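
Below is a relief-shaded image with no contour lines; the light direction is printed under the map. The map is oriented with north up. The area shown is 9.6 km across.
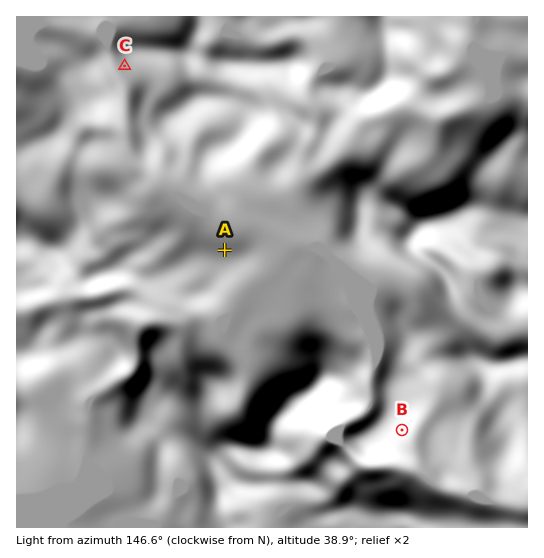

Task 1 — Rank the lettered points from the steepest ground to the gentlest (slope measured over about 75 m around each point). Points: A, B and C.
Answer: B C A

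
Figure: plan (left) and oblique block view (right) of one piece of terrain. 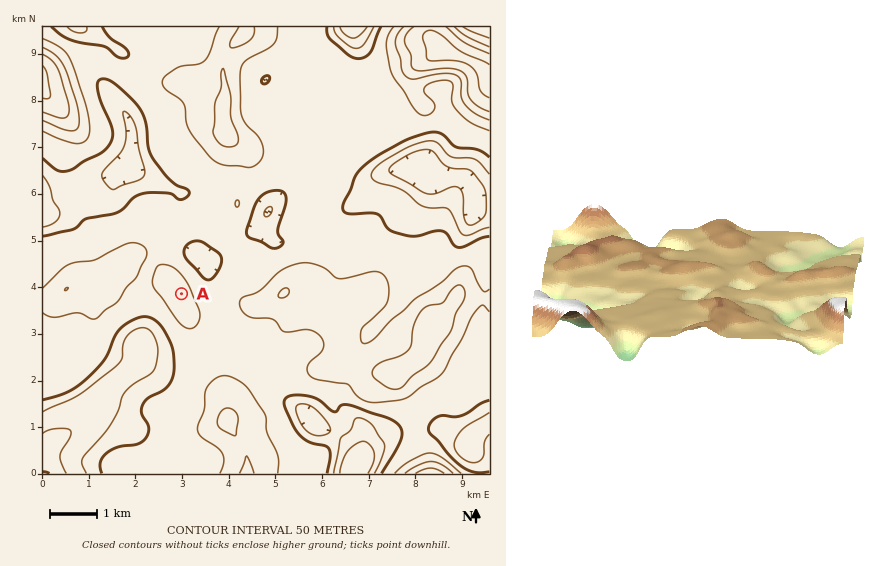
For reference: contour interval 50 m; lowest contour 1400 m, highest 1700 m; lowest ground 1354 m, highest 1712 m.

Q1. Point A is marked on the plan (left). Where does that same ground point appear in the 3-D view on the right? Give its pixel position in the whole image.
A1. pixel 759 266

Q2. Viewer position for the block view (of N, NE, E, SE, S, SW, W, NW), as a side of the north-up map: N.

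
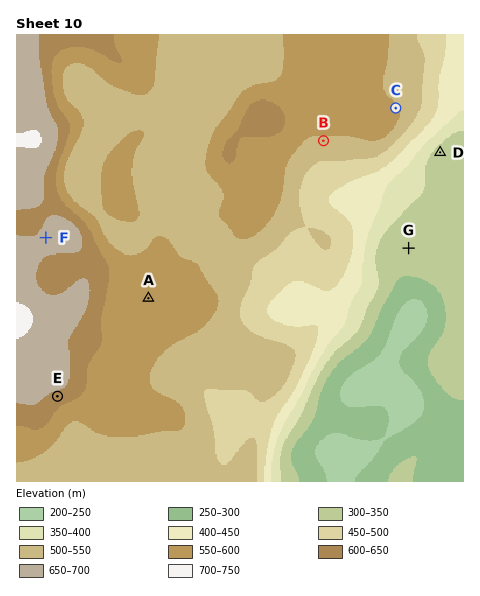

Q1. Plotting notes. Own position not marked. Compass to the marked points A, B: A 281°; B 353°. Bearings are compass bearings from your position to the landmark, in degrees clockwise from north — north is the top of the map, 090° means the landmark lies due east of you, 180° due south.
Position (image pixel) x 348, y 337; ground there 360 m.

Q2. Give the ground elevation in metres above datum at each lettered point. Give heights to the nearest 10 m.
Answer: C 560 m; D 330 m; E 640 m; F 660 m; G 320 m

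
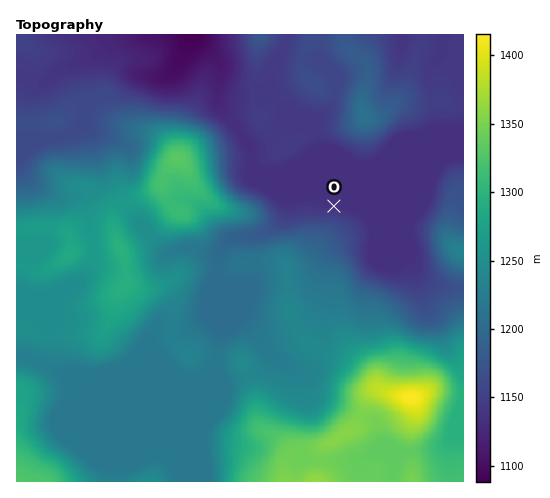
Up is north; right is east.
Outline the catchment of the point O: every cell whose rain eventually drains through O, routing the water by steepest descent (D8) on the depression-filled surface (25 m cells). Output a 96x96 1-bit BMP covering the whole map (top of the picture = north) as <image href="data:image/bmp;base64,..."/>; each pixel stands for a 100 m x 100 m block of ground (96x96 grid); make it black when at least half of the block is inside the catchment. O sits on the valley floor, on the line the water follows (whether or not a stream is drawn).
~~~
<image width="96" height="96" href="data:image/bmp;base64,Qk2+BAAAAAAAAD4AAAAoAAAAYAAAAGAAAAABAAEAAAAAAIAEAAATCwAAEwsAAAIAAAAAAAAA////AAAAAAAAAAAAAAAAAH////8AAAAAAAAAAH////8AAAAAAAAAAH////8AAAAAAAAAAH////8AAAAAAAAAAH////8AAAAAAAAAAH////8AAAAAAAAAAH////8AAAAAAAAAAD////8AAAAAAAAAAB////8AAAAAAAAAAAf///8AAAAAAAAAAAH///8AAAAAAAAAAAD///8AAAAAAAAAAAB///8AAAAAAAAAAAA///8AAAAAAAAAAAA///8AAAAAAAAAAAA///8AAAAAAAAAAAAf//8AAAAAAAAAAAAf//8AAAAAAAAAAAAP//8AAAAAAAAAAAAH//8AAAAAAAAAAAAH//8AAAAAAAAAAAAP//8AAAAAAAAAAAAf//8AAAAAAAAAAAA///8AAAAAAAAAAAB///8AAAAAAAAAAAD///8AAAAAAAAAAAH///8AAAAAAAAAAAP///8AAAAAAAAAAP////8AAAAAAAAAAf////8AAAAAAAAAA/////8AAAAAAAAAB/////8AAAAAAAAAB/////8AAAAAAAAAD/////8AAAAAAAAAH/////8AAAAAAAAAH/////8AAAAAAAAAH/////8AAAAAAAAAP/////8AAAAAAAAAP/////8AAAAAAAAAP/////8AAAAAAAAAP/////8AAAAAAAAAP/////8AAAAAAAAAP/////8AAAAAAAAAP/////8AAAAAAAAAP/////8AAAAAAAAAP/////8AAAAAAAAAD/////8AAAAAAAAAB/////8AAAAAAAAAA/////8AAAAAAAAAAf////4AAAAAAAAAAP////wAAAAAAAAAAH////gAAAAAAAAAAH////gAAAAAAAAAAD////AAAAAAAAAAAB////AAAAAAAAAAAA////AAAAAAAAAAAA///+AAAAAAAAAAAA///8AAAAAAAAAAAA///4AAAAAAAAAAAAAAAAAAAAAAAAAAAAAAAAAAAAAAAAAAAAAAAAAAAAAAAAAAAAAAAAAAAAAAAAAAAAAAAAAAAAAAAAAAAAAAAAAAAAAAAAAAAAAAAAAAAAAAAAAAAAAAAAAAAAAAAAAAAAAAAAAAAAAAAAAAAAAAAAAAAAAAAAAAAAAAAAAAAAAAAAAAAAAAAAAAAAAAAAAAAAAAAAAAAAAAAAAAAAAAAAAAAAAAAAAAAAAAAAAAAAAAAAAAAAAAAAAAAAAAAAAAAAAAAAAAAAAAAAAAAAAAAAAAAAAAAAAAAAAAAAAAAAAAAAAAAAAAAAAAAAAAAAAAAAAAAAAAAAAAAAAAAAAAAAAAAAAAAAAAAAAAAAAAAAAAAAAAAAAAAAAAAAAAAAAAAAAAAAAAAAAAAAAAAAAAAAAAAAAAAAAAAAAAAAAAAAAAAAAAAAAAAAAAAAAAAAAAAAAAAAAAAAAAAAAAAAAAAAAAAAAAAAAAAAAAAAAAAAAAAAAAAAAAAAAAAAAAAAAAAAAAAAAAAAAAAAAAAAAAAAAAAAAAAAAAAAAAAAAAAAAAAAAAAAAAAAAAAAAAAAAAAAAAAAA="/>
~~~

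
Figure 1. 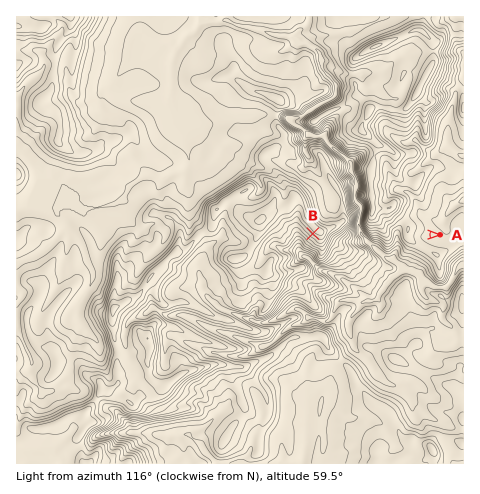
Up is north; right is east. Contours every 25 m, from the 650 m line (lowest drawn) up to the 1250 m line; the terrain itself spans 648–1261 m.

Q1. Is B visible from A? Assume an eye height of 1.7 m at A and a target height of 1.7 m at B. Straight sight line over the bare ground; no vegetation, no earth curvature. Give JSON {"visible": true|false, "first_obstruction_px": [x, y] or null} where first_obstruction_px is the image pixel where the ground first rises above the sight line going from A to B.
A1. {"visible": false, "first_obstruction_px": [329, 234]}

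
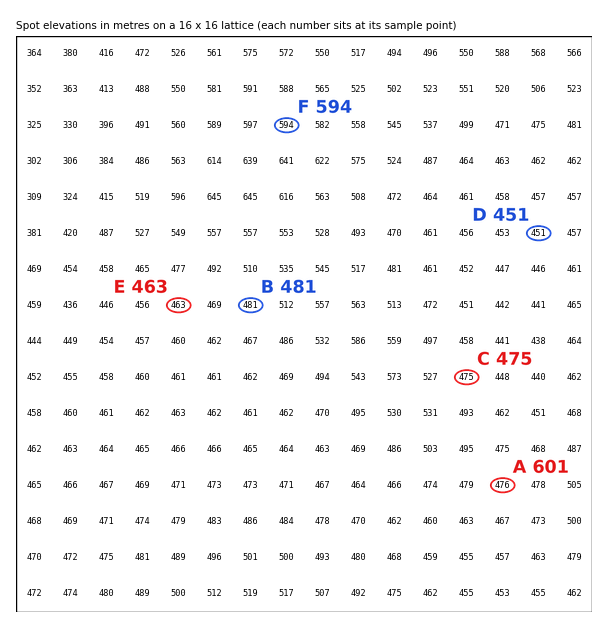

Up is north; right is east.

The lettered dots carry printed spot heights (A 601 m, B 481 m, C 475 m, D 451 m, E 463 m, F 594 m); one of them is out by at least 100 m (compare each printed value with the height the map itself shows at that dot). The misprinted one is A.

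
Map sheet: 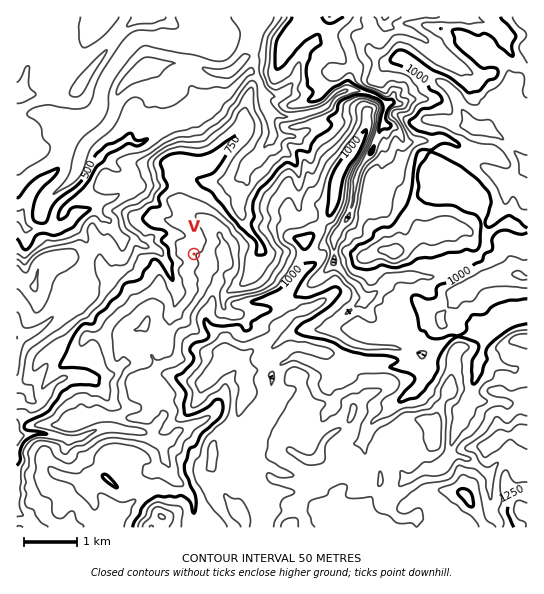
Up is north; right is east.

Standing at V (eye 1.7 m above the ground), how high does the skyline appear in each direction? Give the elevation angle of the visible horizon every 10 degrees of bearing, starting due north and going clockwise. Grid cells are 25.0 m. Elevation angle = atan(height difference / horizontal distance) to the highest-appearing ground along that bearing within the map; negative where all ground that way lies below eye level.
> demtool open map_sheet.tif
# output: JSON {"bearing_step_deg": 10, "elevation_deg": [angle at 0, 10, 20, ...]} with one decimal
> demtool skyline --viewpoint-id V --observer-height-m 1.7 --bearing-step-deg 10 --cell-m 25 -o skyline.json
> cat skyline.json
{"bearing_step_deg": 10, "elevation_deg": [-0.1, 1.1, 2.3, 3.0, 3.9, 5.1, 5.4, 6.0, 7.5, 7.9, 7.1, 6.2, 6.4, 6.2, 6.0, 7.0, 8.4, 7.6, 5.8, 3.5, 2.0, 1.7, 1.7, -0.5, -2.5, -3.5, -2.8, -3.6, -6.5, -5.3, -4.2, -3.4, -3.1, -3.0, -1.3, -0.7]}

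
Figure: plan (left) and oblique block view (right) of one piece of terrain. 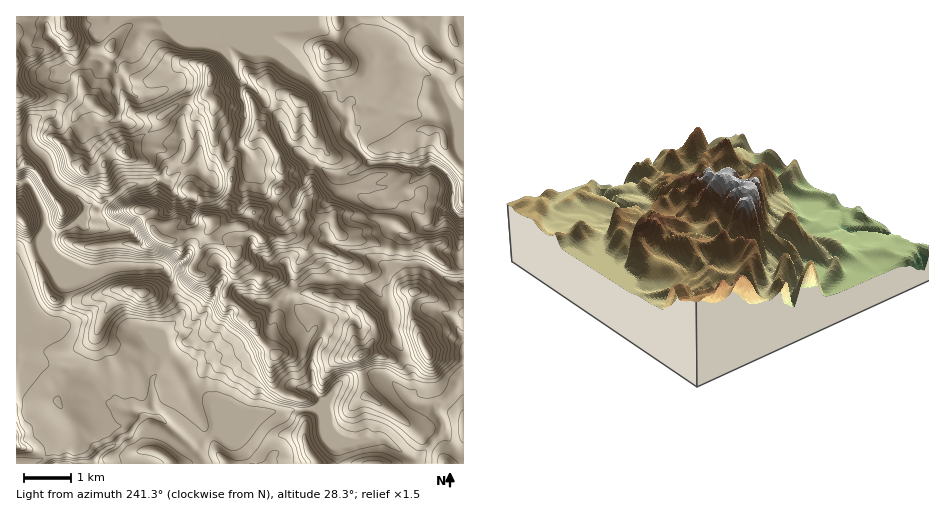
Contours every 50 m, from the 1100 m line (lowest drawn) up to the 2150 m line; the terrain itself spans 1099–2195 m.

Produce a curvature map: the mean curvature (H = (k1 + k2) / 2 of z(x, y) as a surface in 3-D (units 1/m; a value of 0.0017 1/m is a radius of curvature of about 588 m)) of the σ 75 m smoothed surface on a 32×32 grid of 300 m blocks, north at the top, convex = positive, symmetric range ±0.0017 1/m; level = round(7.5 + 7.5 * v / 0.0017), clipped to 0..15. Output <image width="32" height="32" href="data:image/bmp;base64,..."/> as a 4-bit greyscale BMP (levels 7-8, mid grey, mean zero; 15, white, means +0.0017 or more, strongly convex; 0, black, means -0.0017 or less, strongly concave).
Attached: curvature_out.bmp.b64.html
<image width="32" height="32" href="data:image/bmp;base64,Qk12AgAAAAAAAHYAAAAoAAAAIAAAACAAAAABAAQAAAAAAAACAAATCwAAEwsAABAAAAAAAAAAAAAAABEREQAiIiIAMzMzAERERABVVVUAZmZmAHd3dwCIiIgAmZmZAKqqqgC7u7sAzMzMAN3d3QDu7u4A////AMyVYomIuHa4mWWeaLynVsc5iZpTiXZndmmG5UVERZZ3aHiImUp2iHd2mPRnZVm6Spd5d3hlaIh3djFlXIa7d2qJmHd3iIeHdmR89TrMlmdoh4iHd4eIhlaG1Tcyp2VWdod4d3iHeGmIh8SFwFEZXGN3d3d4d3ZXiEn7lM776G+meIebiIdop3Y8qYNonEGvhHd2XYNVRmlUq3Z4WWxU+nV3VDbDNnSEifqHdkSPNLVodPrah72lRMtBN2fL5TeGp2bEWe//pHtWS2SLlmRd+3RbZ2M0NRT/W4z2YzR5V3U4W2RGMRAEpi2jI7d9pUQ25kdc///az0mLemiKhXnLz7alJ1MwD9mqeJystXy4VkLH9U8maJyOX/enJNe2iLtqQNCfVD7/lEZ5nIO2iVNHmndw8AaQJHOmGULabkZ4hpu2HjXdtDI0lC9EeEkke7t+KvkM99jNZ2WbRctDqnERIE1xT2WflpaVxWXjOqhNy6jWZ/hGeYh1hqdthGxzd3mppnFnhFNaw4e5DjeLVYd3d4emVpy0t75Z+Uho+EeHd3l3/JiKZlQ1XpeDvrNXeHd5WoNFpoWalC7RbrU1hmeHd1i1NGZmZ5vfoaZlWayHd2e2nMamtleoMzZmZ3vnZ3Z9WJctw3pnZWd3d3h3ZmZWiHmHX0Vnh3d3d3d3dal4m4d4"/>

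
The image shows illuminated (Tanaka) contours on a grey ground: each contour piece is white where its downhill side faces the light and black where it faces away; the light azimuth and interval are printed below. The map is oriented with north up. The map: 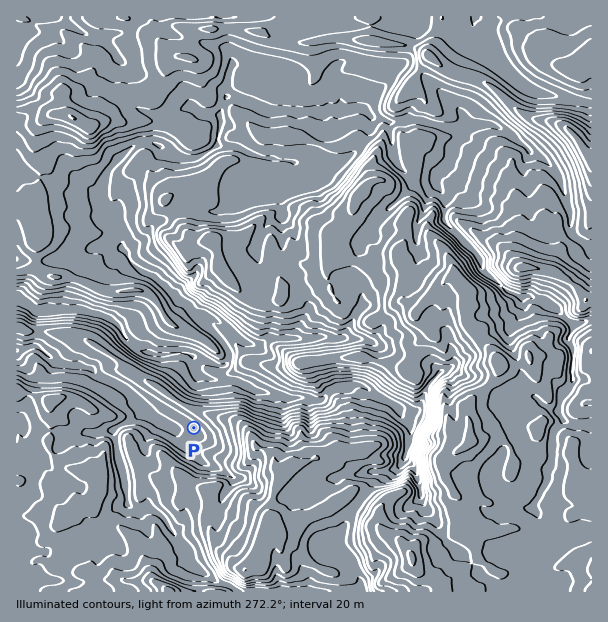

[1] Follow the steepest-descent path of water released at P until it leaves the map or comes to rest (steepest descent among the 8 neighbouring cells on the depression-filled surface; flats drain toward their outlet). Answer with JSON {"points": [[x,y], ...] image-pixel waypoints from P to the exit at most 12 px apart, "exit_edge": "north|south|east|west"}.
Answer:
{"points": [[194, 428], [182, 429], [170, 426], [158, 422], [149, 413], [138, 401], [126, 389], [114, 383], [102, 377], [90, 369], [78, 366], [66, 365], [54, 360], [42, 350], [30, 347], [18, 350], [17, 350]], "exit_edge": "west"}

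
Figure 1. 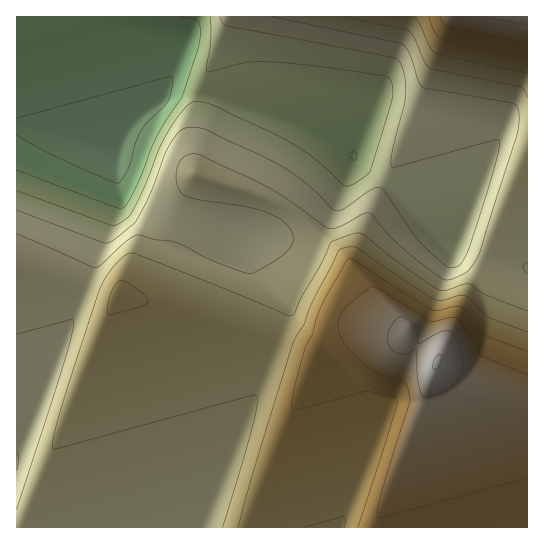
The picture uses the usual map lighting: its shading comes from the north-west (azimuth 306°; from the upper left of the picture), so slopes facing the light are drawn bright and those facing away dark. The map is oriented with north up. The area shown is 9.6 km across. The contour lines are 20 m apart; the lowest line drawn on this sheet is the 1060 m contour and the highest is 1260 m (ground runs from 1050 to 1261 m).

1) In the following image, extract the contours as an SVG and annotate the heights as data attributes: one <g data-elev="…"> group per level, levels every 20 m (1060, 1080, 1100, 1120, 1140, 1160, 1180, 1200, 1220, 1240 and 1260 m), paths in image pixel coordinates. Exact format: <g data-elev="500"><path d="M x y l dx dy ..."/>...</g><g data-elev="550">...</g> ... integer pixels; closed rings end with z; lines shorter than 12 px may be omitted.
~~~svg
<g data-elev="1060"><path d="M17 118l150-41 4-1 2 2-2 12-3 11-6 8-14 13-7 9-5 11-8 27-6 10-4 4-62-26-39-23"/></g><g data-elev="1080"><path d="M353 160l-4-6 6-2 2 2 0 4-2 2z"/><path d="M180 17l15 3 4 2 2 11-3 16-16 48-25 38-19 48-13 24-4 1-4 0-100-38"/></g><g data-elev="1100"><path d="M210 17l1 22-4 27 0 6 38-9 24-1 57 5 57 9 6 2 4 9-1 14-23 72-15 11-9 2-28-26-28-19-74-35-20-5-5 2-5 5-15 20-10 19-15 38-12 26-4 6-11 7-8 1-93-34"/></g><g data-elev="1120"><path d="M17 454l2 3-2 13"/><path d="M220 17l3 7 4 2 162 31 9 3 6 13 2 21-2 12-12 49-1 10 2 2 102-27 4 1-2 18-15 49-13 41-9 16-6 3-5-1-21-17-14-16-28-40-5-6-8 1-28 19-10 3-28-27-24-17-74-36-12-4-14 2-8 7-9 16-15 41-14 27-16 15-11 7-8 0-85-32"/></g><g data-elev="1140"><path d="M17 334l53-14 3 0 1 2-3 14-8 29-46 144"/><path d="M527 274l-4-7 1-2 3-3"/><path d="M272 17l129 26 4 3 4 6 9 29 5 7 88 15 6 3 2 12-3 19-36 114-4 10-8 10-15 8-10 0-20-14-23-19-30-33-7 1-25 13-11 1-37-27-21-13-74-34-10 2-7 9-2 14 2 8 3 6 5 3 11 3 58 10 23 9 10 8 5 9-1 10-8 9-21 14-10 5-4 0-37-12-35-18-23-4-16-4-9 4-28 26-7 3-77-34"/></g><g data-elev="1160"><path d="M527 311l-44-17-13-10-7 0-17 6-8-1-38-26-35-28-6-2-8 1-20 8-10 23-21 34-5 14-4 3-5-1-151-61-5-1-5 3-15 15-11 20-38 119-7 25-1 13 5 0 193-52 6-1 0 10-4 21-30 101"/><path d="M344 17l63 13 7 7 11 25 5 6 91 19 4 3 2 7"/></g><g data-elev="1180"><path d="M303 527l40-10 2 2 0 8"/><path d="M527 332l-38-15-24-22-7 1-16 4-8-1-76-51-7-1-10 2-26 48-11 28-12 20-39 129-15 53"/><path d="M107 314l4 1 32-9 4-3 0-4-11-10-15-9-6 5-4 7-4 15z"/><path d="M413 17l6 6 11 24 7 7 90 19"/></g><g data-elev="1200"><path d="M527 351l-40-15-18-22-8-7-7-1-16 5-7-1-76-49-5-2-3 1-21 37-8 17-5 20-10 20-9 35-3 17 2 4 2 0 71-19 27 6 4 2 0 6-7 23-32 99"/><path d="M429 17l6 16 7 7 85 18"/></g><g data-elev="1220"><path d="M527 375l-46-20-12-21-12-15-6-2-16 4-6 0-55-34-4 0-20 16-7 8-4 8-1 8 2 8 12 18 23 18 12 5 16 4 4 5 2 8 0 10-27 88-5 19 1 8 149-40"/><path d="M440 17l5 7 5 3 77 16"/></g><g data-elev="1240"><path d="M425 397l6-1 14-5 6-4 7-6 5-14-2-17-7-15-5-4-11 2-19 11-5-19-7-6-8-2-5 5-5 8-2 7 2 8 4 5 6 4 7 0 10-4 2 33 3 10z"/><path d="M483 17l44 8"/></g><g data-elev="1260"><path d="M434 370l3-1 4-6 0-8-3 0-4 5-1 6z"/></g>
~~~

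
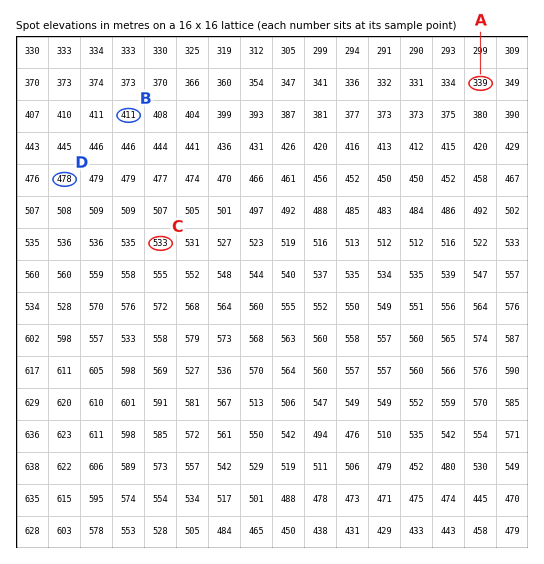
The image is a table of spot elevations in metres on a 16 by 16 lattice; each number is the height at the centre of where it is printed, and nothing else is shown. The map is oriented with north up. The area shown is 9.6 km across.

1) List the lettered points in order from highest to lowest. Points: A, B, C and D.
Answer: C D B A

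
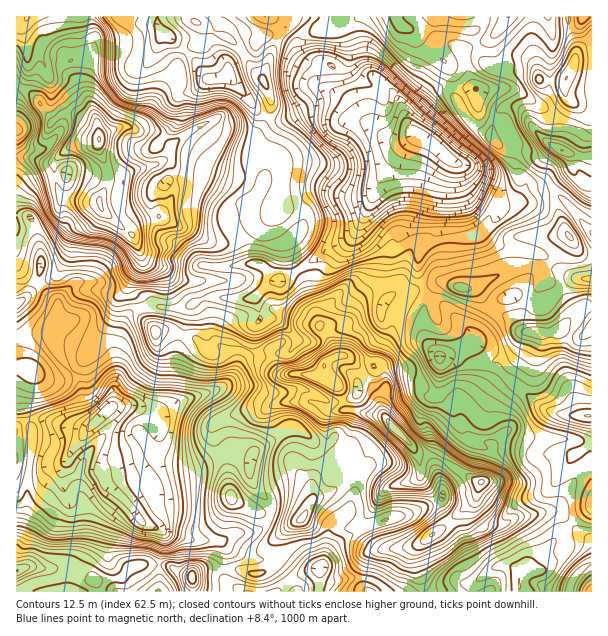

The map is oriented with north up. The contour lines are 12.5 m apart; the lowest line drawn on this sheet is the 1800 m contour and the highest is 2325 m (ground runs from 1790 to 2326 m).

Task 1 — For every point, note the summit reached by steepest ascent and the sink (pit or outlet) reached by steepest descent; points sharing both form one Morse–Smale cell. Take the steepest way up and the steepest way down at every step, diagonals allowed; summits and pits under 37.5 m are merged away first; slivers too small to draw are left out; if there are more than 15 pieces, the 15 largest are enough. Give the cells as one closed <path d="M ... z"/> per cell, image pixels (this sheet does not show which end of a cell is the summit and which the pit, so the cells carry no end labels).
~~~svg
<path d="M315 16l-122 1 2 5 18 10 17 6 11 12 11 18 12 12 2 6 5 13 0 9-7 17-12 18 0 7-18-5-15-7-13-14-17 8-18 14-12-12-6-2-18-2-4-3-12 0-15 6-8 11-13 0-12 2-15 13-1 21 6 15 5 4 33 3 3 7 31 27 9 22-2 11-7 13 0 11 7 7 3 8 36 0 12-2 13-8 9-2 24 4 18-2 15-15 27-12 29-21 21-9 9-10 26-55 22-30 12-11-14 4-15-1-22-17-13-17-15-14-3-7 0-14-10-10 1-33z"/><path d="M419 136l-6 2-25 29-14 24-2 10-16 30-9 10-21 9-29 21-27 12-15 15-18 2-24-4-9 2-13 8-12 2-32-1-5 2 3 9 11 14 12-2 24 7 17 17 7-14 20 3 19 9 14-2 5 15 8 8 27 1 17 5 10 6 4 5 5 20-16 0-17-8-27 0-10 2-4 4 0 6 11 19 8-5 10 2 9 6 21 20 1 12 2 2 8 0 7 6 24-29 20-19-10-17 0-10 4-15-2-20-5-6 12-27 3-18 4-9 12-14 12-5-4-12 0-17 3-9 11-12 1-25 5-21 2-11 10-16 0-5-10-9z"/><path d="M141 308l-9 4-6 6-5 11-6 21 1 28-2 24-4 5 28 1 11 6 9 9 0 6-11 13-13 8-15 4-16-1-1 20 4 10 27 26 10 14 25 11 21 6 33 1 12-7 24-4 12-11 1-15-19-22-2-20 3-9 5-5 24-14-8-12-3-14 4-4 10-2 27 0 17 8 16 0-7-23-17-9-12-4-27-1-8-8-5-15-14 2-19-9-20-3-7 14-17-17-24-7-12 2-11-14z"/><path d="M30 157l-14 1 0 304 11 4 36-3 5-5 6-12 25-28 10 14-4 20 14 2 15-4 13-8 10-10 1-9-9-9-15-8-20 0-5 2 5-6 2-24-1-28 6-21 5-11 6-6 10-4-2-8-7-7 0-11 9-18-3-16-6-12-20-16-11-11-3-7-33-3-5-4-6-15-1-18-10 1z"/><path d="M507 16l-191 1 9 9-1 33 10 10 2 18 16 17 13 17 27 18 10 0 14-5 15 8 19 18 8 3 18 24 19 9 5 5 1 5 14-4 16 0 17-8 7 0 6 4 22 26 8 6 1-99-13-7-25-8-26-19-13-7-39 0-10-19-4-20 30-14z"/><path d="M192 16l-102 1 4 27-3 6 1 10-6 15 0 18 11 29 2 16 5-5 10-5 17-1 4 3 18 2 6 2 12 12 18-14 17-8 13 14 15 7 19 4-1-6 12-18 7-17 0-9-5-13-2-6-12-12-11-18-11-12-17-6-18-10z"/><path d="M452 160l-2 1-11 24-6 27-1 25-11 12-3 9 0 17 5 13 18-6 18 6 15 1 18 19 6-7 17-6 9 1 13 8 8 0 24-22 6-4 17 0 0-47-9-7-22-26-6-4-7 0-17 8-16 0-14 4-1-5-5-5-19-9-8-10-4-7z"/><path d="M491 367l-4 2-3 12-22 24-2 15 3 14-19 25 36 24-5 17-25 22 4 3 8 12 10 24 8 9 6 2 11-6 12-1 4 1 6 10 51-53 22-16 0-63-16 10-39 2-19-6-29 0-13-6-8-9 1-9 15-16 10-20 9-8 7-2-12-10z"/><path d="M99 418l-25 28-6 12-5 5-18 3-29-2 1 107 10-5 29 2 9-4 10 0 20 16 13 0 12-2 9-10 6-3 23-1 5-16 0-15-7-5-13-5-10-14-29-29-2-7 0-15 7-18 0-8z"/><path d="M591 16l-7 0-6 9-9 5-17 0-4-14-39 0-17 21-30 14 4 20 8 16 2 3 39 0 13 7 26 19 25 8 12 6z"/><path d="M423 288l-13 4-16 23-2 14-13 31 5 6 2 20-4 15 0 10 6 11 31 32 15 2 6 2 20-24 0-12-4-11-20-18 3-10 1-23-16-24-2-18 4-24z"/><path d="M417 452l4 15-1 10-12 5-19 5-28 35 0 5 6 10 10 10 8 2-11 3-4 3-4 20 0 13 2 4 52 0 1-11-6-17 0-15 33-27-9-16 3-8 0-13-4-11 0-10 2-5-6-3-9 0z"/><path d="M89 16l-73 1 0 66 24 19 13 19 10-7 11 0 16 8 7 1-11-30 0-18 6-15-1-10 3-6 0-9z"/><path d="M393 427l-21 20-23 29 6 7 0 9-9 21-16 15-5 29-6 16 1 19 47-1-1-16 4-20 4-3 11-3-8-2-10-10-6-10 0-5 28-35 24-6 8-7-1-15-5-9z"/><path d="M591 330l-10 7-18-7-11 2-27 0-12 22-7 4-14 3-4 5 10 4 36 32 14 8 16 5 27 1z"/>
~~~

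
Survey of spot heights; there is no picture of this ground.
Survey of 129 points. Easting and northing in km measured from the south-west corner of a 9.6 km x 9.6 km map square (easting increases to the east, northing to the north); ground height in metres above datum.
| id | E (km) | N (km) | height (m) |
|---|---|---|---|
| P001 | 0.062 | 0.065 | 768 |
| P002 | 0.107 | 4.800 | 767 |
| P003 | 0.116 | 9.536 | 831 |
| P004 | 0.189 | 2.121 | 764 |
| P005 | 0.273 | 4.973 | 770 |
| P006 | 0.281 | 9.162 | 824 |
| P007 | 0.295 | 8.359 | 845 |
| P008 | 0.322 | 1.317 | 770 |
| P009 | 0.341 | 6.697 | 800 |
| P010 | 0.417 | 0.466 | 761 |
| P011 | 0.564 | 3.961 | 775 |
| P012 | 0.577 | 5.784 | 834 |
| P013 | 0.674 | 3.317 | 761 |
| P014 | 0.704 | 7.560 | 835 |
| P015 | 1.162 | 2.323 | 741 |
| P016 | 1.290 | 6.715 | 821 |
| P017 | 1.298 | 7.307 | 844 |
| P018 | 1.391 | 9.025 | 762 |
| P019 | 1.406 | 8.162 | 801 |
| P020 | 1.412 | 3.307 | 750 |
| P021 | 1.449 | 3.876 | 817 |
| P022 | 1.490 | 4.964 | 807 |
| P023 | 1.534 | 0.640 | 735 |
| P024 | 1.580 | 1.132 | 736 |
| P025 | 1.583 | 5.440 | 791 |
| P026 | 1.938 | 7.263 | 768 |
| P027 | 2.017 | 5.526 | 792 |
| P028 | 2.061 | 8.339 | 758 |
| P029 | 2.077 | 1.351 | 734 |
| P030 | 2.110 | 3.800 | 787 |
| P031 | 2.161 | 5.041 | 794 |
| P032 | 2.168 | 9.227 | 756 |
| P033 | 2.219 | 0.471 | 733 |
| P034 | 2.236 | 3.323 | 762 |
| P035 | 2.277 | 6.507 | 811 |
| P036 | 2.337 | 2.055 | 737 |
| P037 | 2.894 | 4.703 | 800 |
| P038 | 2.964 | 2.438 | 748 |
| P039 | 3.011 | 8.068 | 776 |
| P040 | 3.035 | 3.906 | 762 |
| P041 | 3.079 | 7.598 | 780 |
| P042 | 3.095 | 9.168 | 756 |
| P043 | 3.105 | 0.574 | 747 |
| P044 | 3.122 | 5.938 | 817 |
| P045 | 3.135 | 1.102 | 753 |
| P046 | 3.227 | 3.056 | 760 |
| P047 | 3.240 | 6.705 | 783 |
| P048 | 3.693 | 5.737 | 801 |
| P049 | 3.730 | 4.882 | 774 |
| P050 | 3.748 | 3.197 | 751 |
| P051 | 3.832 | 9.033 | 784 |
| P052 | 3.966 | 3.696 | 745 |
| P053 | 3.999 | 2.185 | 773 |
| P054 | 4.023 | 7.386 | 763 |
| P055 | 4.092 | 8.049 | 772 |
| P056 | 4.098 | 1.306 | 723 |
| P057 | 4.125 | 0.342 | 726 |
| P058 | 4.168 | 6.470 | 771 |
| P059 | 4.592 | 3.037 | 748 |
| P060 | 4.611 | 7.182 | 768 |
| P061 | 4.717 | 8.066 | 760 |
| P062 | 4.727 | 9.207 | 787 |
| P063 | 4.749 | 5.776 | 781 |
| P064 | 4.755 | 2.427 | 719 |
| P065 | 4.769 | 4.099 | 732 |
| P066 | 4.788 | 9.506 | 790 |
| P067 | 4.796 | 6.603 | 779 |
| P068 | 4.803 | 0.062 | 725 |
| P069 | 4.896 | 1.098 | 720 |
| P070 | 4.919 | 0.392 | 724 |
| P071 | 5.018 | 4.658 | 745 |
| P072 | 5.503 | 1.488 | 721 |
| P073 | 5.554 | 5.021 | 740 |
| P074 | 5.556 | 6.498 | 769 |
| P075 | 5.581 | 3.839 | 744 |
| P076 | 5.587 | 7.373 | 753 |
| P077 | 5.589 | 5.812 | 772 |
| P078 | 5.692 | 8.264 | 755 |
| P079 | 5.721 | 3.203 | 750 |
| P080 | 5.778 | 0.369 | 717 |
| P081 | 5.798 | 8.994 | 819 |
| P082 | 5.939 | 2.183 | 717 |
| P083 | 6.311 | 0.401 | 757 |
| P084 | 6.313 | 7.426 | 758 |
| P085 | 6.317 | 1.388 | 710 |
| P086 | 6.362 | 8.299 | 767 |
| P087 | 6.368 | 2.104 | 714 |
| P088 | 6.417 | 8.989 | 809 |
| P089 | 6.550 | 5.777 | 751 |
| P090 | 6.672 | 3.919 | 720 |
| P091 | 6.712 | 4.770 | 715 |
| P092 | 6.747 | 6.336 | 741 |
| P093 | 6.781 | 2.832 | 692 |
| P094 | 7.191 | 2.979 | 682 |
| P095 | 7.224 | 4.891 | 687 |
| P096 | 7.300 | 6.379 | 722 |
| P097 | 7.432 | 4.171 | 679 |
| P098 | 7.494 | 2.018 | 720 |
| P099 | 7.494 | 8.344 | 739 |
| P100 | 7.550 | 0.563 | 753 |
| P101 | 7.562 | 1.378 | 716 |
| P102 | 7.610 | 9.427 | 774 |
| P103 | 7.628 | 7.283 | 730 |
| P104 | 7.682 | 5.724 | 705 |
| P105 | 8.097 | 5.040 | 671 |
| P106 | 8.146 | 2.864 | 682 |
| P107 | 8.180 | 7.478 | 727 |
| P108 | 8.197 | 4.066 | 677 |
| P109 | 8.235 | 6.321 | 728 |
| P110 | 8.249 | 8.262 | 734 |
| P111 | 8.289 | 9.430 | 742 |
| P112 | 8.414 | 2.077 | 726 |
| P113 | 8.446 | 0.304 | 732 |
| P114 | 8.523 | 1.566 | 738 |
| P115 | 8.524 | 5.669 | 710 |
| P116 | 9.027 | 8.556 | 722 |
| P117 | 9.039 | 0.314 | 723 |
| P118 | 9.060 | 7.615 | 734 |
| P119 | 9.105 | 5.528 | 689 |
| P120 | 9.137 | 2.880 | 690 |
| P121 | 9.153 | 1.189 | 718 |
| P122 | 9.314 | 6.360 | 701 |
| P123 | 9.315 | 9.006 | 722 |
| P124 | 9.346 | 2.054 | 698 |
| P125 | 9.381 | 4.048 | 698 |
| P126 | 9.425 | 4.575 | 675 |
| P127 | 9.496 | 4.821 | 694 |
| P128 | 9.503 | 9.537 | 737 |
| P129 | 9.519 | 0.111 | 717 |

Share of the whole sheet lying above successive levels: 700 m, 91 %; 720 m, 81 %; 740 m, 60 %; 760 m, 39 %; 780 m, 21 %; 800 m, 11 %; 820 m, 5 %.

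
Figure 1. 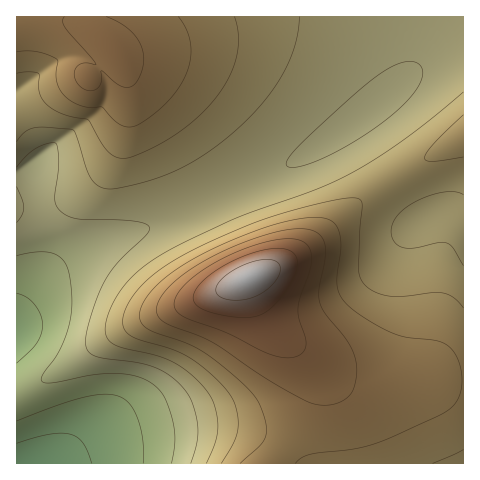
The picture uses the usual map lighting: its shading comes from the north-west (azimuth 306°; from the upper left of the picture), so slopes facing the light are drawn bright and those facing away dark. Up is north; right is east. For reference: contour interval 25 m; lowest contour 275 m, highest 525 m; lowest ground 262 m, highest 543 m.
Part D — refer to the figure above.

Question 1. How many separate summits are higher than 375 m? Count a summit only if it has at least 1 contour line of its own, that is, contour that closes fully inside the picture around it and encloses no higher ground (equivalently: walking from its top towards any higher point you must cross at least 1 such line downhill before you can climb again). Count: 1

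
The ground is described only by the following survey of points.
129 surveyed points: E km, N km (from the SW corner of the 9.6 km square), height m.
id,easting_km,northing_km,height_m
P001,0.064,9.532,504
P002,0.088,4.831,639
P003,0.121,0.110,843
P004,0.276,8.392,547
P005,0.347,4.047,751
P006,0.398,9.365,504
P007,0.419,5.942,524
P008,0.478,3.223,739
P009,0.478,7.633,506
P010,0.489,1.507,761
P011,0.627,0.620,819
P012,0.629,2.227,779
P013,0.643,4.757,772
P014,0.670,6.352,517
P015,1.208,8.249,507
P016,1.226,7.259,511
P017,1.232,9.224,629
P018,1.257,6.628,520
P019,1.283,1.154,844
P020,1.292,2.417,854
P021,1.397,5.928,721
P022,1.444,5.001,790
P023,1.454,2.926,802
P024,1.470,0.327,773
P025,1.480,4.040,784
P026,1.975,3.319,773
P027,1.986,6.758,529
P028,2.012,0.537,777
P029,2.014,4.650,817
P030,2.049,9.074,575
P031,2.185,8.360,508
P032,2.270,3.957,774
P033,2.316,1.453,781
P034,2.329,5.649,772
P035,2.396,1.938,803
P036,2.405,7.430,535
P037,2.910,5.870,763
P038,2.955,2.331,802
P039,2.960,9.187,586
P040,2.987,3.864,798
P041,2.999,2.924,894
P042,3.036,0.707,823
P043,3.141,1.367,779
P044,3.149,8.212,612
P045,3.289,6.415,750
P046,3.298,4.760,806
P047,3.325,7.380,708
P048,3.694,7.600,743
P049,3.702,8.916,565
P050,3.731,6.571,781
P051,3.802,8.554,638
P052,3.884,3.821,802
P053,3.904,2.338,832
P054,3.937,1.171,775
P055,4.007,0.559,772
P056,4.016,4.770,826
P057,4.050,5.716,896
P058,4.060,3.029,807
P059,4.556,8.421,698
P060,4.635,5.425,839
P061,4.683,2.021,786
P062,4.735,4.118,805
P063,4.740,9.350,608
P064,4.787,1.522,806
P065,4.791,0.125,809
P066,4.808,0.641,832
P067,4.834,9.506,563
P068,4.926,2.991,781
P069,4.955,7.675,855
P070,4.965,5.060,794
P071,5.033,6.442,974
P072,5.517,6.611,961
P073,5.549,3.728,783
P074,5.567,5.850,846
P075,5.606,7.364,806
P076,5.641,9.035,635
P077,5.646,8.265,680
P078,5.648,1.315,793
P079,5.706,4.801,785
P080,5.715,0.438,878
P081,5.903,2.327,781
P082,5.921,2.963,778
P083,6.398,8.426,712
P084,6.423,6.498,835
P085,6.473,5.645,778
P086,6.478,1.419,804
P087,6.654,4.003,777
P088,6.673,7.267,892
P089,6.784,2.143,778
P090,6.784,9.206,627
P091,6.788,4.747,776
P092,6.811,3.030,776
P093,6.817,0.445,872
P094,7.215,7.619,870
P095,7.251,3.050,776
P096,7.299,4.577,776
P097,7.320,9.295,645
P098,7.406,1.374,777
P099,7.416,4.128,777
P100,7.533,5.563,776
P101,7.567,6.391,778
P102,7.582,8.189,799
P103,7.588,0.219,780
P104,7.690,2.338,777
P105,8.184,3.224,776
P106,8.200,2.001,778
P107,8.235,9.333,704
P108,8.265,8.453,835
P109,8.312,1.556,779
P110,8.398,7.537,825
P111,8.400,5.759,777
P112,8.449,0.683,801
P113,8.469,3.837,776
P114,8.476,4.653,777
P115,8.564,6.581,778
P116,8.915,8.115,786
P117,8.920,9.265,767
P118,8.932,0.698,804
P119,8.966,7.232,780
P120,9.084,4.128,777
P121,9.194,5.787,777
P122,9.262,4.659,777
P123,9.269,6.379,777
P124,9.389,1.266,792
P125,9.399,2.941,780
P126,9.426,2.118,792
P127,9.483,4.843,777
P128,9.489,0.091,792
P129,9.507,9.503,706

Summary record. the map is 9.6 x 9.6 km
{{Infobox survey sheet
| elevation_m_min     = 485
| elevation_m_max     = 985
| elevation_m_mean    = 755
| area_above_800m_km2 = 23.6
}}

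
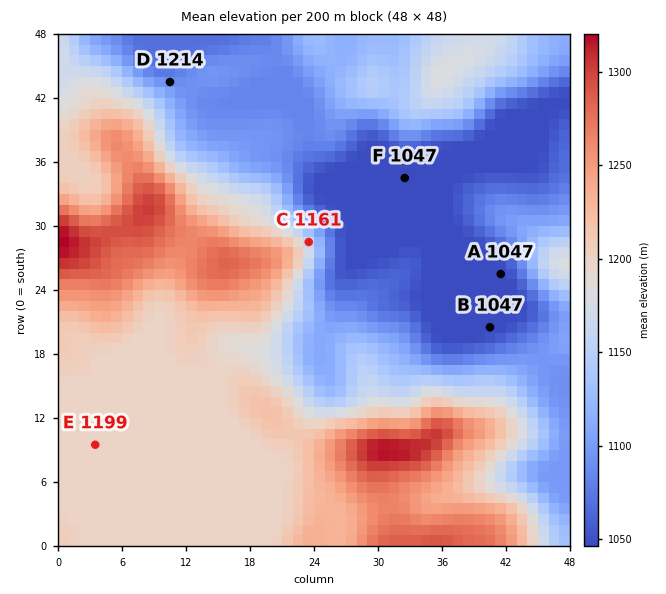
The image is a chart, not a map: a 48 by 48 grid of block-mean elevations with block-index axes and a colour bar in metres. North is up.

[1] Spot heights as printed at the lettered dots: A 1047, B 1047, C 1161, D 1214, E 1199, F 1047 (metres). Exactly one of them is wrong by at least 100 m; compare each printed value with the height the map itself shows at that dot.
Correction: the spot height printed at D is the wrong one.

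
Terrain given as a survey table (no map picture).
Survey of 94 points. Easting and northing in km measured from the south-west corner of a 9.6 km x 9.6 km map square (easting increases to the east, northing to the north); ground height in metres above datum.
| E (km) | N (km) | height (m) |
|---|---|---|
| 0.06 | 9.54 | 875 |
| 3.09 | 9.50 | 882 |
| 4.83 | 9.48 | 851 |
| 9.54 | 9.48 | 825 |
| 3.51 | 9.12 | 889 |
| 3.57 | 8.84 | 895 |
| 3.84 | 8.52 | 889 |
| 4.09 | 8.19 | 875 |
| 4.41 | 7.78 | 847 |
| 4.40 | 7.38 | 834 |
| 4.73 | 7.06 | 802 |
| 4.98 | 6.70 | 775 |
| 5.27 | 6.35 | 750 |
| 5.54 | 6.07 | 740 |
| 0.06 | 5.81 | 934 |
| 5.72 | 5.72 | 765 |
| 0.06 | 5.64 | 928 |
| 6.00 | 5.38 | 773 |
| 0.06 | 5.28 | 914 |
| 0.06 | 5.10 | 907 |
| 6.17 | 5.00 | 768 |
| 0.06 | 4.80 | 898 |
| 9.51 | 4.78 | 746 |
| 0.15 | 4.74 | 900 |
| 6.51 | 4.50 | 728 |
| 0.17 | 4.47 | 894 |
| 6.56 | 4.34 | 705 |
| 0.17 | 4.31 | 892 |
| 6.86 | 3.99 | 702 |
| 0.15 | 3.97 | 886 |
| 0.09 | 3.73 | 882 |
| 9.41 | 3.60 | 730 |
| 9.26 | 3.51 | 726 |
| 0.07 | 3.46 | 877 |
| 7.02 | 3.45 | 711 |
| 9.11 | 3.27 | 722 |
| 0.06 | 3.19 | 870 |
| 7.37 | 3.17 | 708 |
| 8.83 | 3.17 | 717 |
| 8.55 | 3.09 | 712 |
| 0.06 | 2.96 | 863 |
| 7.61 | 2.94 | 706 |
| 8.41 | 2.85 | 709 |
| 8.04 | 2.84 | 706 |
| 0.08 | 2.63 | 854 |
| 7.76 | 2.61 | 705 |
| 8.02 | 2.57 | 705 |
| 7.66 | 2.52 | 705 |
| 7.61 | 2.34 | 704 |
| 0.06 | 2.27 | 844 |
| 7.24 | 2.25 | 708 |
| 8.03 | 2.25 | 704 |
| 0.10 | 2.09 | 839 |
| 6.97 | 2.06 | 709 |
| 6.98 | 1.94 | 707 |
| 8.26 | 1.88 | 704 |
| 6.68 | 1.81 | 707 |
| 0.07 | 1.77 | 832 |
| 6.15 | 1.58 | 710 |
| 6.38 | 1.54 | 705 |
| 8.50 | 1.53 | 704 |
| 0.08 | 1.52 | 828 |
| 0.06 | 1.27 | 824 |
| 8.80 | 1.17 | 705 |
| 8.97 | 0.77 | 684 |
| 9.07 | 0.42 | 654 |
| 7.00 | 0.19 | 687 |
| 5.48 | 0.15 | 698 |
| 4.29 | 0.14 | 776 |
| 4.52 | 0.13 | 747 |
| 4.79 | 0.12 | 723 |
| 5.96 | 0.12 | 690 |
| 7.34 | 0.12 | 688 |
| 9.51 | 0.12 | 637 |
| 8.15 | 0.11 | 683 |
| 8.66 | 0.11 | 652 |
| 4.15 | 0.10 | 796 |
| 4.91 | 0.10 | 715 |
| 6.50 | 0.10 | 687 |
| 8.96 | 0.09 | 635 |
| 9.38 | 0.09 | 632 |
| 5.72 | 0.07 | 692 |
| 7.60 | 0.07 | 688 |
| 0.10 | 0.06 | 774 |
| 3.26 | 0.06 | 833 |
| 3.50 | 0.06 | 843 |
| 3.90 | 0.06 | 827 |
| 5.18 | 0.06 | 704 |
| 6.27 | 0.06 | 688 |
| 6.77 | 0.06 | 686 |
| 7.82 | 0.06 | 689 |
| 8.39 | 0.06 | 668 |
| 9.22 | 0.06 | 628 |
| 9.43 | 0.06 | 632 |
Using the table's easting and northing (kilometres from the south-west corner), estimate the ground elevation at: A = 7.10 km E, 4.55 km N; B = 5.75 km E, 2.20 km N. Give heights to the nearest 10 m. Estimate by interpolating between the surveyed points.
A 740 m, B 740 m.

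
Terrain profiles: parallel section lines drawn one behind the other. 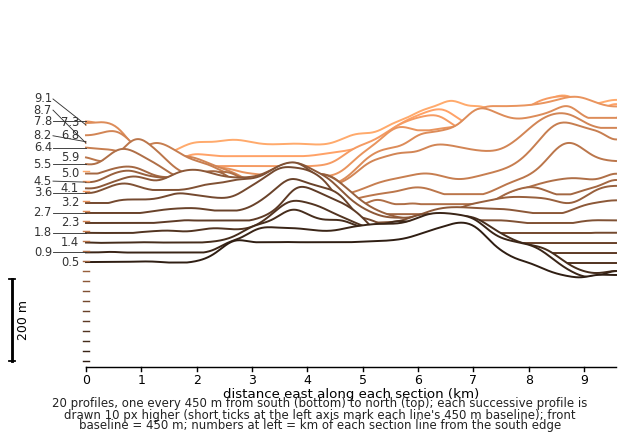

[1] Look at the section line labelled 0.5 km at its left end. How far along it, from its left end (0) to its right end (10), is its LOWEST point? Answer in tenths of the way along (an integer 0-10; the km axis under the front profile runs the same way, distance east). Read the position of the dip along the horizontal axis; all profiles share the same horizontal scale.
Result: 9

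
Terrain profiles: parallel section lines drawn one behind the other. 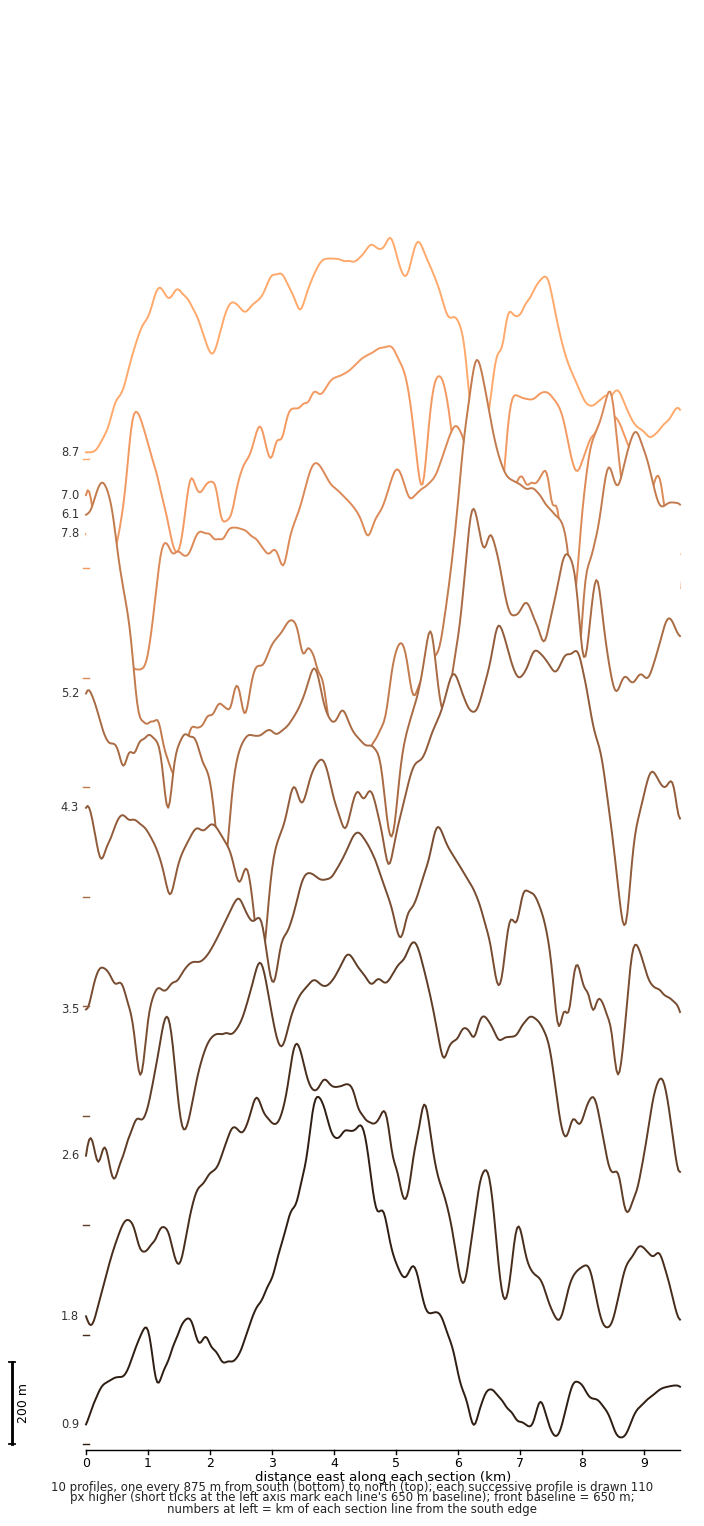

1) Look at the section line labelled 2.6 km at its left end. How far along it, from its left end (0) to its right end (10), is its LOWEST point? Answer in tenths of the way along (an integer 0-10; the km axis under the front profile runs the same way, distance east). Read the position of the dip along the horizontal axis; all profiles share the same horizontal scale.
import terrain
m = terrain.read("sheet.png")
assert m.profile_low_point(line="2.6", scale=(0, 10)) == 9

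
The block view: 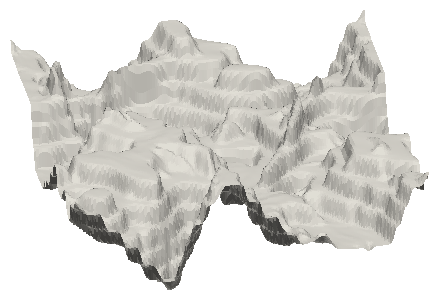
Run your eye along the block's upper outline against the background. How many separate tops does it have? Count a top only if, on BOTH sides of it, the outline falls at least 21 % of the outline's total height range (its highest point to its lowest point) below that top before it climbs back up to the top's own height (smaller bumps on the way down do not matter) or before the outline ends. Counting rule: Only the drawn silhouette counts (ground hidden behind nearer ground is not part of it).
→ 2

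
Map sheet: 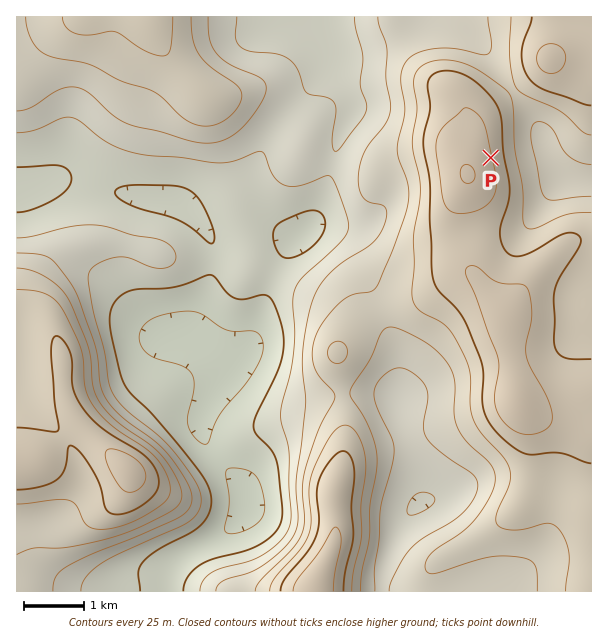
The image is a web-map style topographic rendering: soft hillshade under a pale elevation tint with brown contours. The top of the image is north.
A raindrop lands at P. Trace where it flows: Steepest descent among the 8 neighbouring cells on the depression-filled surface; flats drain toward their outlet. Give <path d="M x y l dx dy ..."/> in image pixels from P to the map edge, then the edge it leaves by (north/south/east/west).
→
<path d="M491 158l57 0 4 4 3 8 8 0 18 9 3 0 4 3 3 0"/>
exit: east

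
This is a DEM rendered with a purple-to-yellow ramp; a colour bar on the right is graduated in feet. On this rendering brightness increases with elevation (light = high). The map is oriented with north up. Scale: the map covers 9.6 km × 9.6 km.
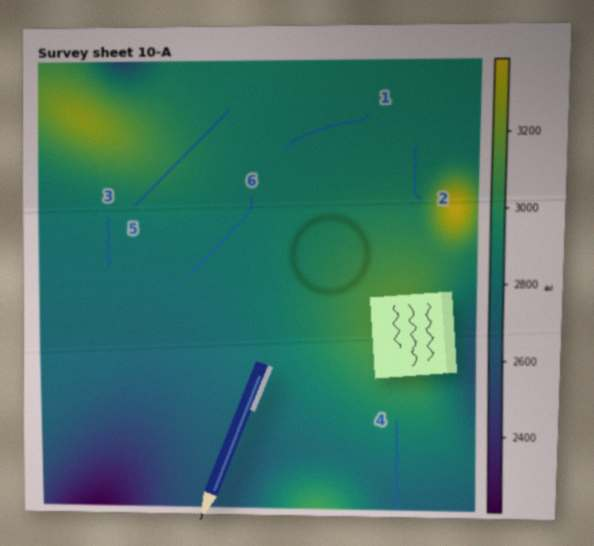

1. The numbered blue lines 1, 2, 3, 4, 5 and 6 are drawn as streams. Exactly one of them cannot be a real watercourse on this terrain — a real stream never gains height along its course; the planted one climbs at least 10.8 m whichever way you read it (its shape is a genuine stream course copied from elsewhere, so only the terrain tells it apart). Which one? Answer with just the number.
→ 5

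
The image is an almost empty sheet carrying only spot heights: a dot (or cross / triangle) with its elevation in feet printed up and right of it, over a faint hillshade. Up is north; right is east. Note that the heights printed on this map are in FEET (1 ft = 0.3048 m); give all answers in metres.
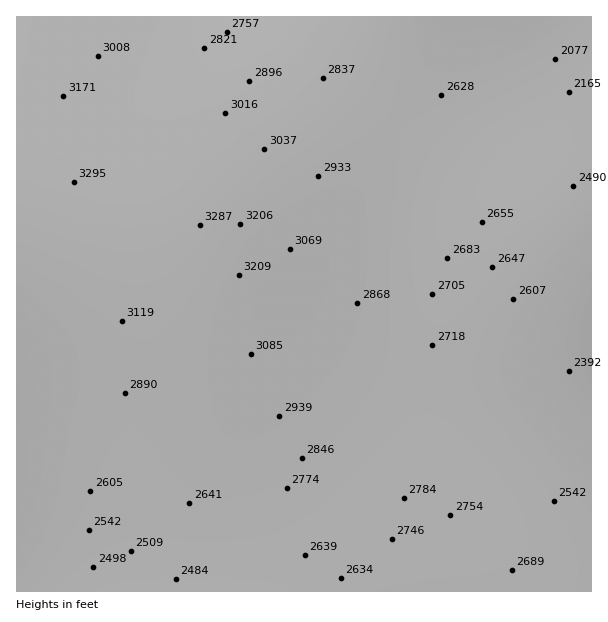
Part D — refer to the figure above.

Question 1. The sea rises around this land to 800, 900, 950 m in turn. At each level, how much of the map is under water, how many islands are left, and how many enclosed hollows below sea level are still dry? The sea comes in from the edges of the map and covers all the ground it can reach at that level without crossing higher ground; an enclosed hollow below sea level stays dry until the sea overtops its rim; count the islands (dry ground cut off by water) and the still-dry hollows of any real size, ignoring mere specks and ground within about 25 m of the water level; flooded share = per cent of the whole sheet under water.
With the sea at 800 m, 25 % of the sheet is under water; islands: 0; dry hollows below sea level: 0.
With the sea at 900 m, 71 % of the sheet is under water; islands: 0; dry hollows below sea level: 0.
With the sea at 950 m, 84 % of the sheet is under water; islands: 0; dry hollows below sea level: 0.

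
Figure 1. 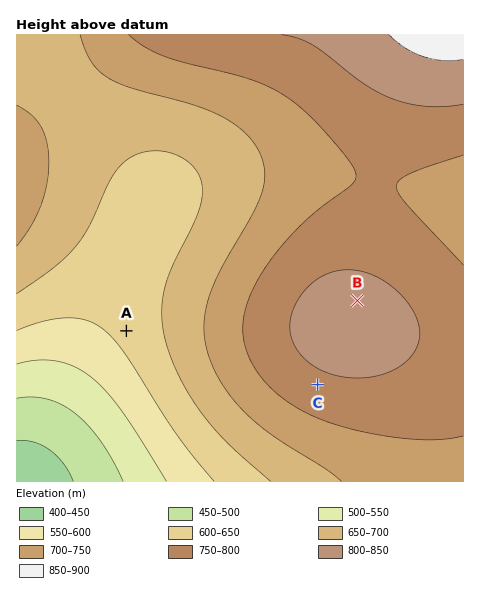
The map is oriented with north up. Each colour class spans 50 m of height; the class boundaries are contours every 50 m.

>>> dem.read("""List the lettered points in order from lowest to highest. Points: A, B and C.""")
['A', 'C', 'B']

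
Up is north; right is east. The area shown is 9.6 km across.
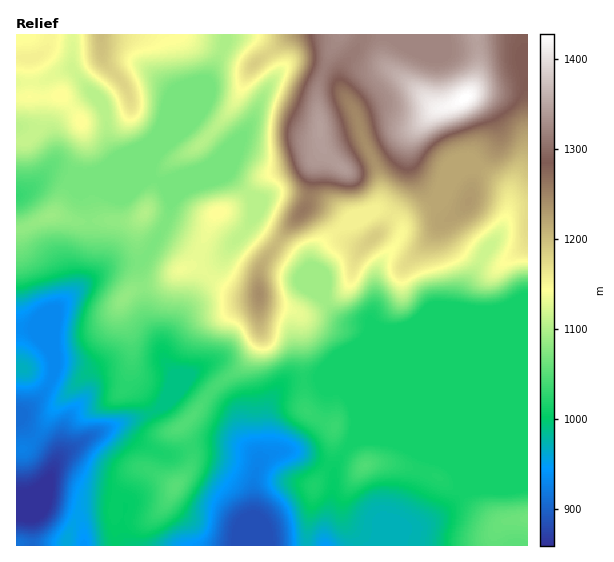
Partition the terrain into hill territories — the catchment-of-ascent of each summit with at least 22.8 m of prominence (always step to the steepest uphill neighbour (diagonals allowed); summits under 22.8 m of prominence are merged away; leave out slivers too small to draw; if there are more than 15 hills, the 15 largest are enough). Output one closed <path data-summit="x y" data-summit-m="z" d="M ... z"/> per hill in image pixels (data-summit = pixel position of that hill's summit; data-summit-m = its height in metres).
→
<path data-summit="465 99" data-summit-m="1428" d="M527 34l-300 1-3 13-16 32-45 44-6 11-14 12-29 14-15 12-7 2 58 2 13 6 8 14 0 11-8 21-20 30-5 3-23 1-9 4-39 31-14 17-2 25 0 9 4 10-2 17-13 21-24 23 1 126 308 0-1-14 8-32 3-35 19-24 9-3 27 1 41 14-49-48-63-27-30 3-6 2-8 10-8 20 0 38-8 12-2-7-16-23-6-21-34-29-14-5-20 19 5-12 1-13-9-13 0-15 41-65 16-18 11-17 13-13 6-10 8 10 34 23 12 11 12 27 6 3-11-26 0-8 7-14 28-23 1-5-6-6-19-12-29-7-16-1-15 6-8 0-26-25-18 5-30 0 29-13 34-31 12-22 8-20 8-12 15-16 7-3 31 8 12 10 4 11 14 20 8 28 16 34 2 20-5 16 10 2 9 6 8 11-6 15-20 26-2 14 0 22-4 18 48 116 13 14-1 2 2 2 16 8 8 8 6 17 44-1 21-5z"/><path data-summit="259 295" data-summit-m="1242" d="M251 221l-6 10-13 13-11 17-16 18-41 65 0 15 9 13 0 8-5 16 19-18 14 5 34 29 6 21 16 23 2 7 8-12 1-7 0-37 7-14 8-10 14-4 22-1 59 24 43 41-49-118-30-4-25-29-12-27-12-11-34-23z"/><path data-summit="145 213" data-summit-m="1101" d="M57 169l-8 1-19 19-14 7 0 132 18 1 16 20 2-30 4-10 23-22 27-20 9-4 23-1 5-3 20-30 8-21 0-11-8-14-13-6-75 0z"/><path data-summit="319 128" data-summit-m="1344" d="M297 62l-10 3-15 16-8 12-8 20-12 22-34 31-29 13 30 0 18-5 26 25 8 0 15-6 37 5 20 9 13 12 1 3 26-12 4-5 2-12-2-20-16-34-8-28-14-20-4-11-12-10z"/><path data-summit="101 35" data-summit-m="1201" d="M226 34l-153 1-1 33 32 40 4 31 9 20 30-14 10-10 6-11 45-44 16-32z"/><path data-summit="365 465" data-summit-m="1046" d="M381 438l-18 0-9 3-18 22-3 9-1 28-8 32 2 14 49 0 8-9 6-3 18-7 8 0 18-8 9-6 21-22 0-6-6-12-12-11-40-19z"/><path data-summit="31 59" data-summit-m="1157" d="M73 34l-57 1 0 92 18 3 13 13 6 12 0 6-4 9 8-1 18 8 6 0 18-4 18-16-9-18-1-22-6-14-14-15-15-20z"/><path data-summit="374 237" data-summit-m="1188" d="M382 210l-8 0-24 11-21 16-10 10-6 9-1 13 9 20 2 8 6 11 16 14 27 2-1-8 4-11 1-32 7-13 14-17 6-12-4-11z"/><path data-summit="527 519" data-summit-m="1065" d="M527 485l-20 4-44 1-21 23-9 6-18 8-8 0-18 7-6 3-7 8 151 1z"/><path data-summit="22 368" data-summit-m="970" d="M34 329l-18 0 1 90 28-28 10-20-2-16z"/>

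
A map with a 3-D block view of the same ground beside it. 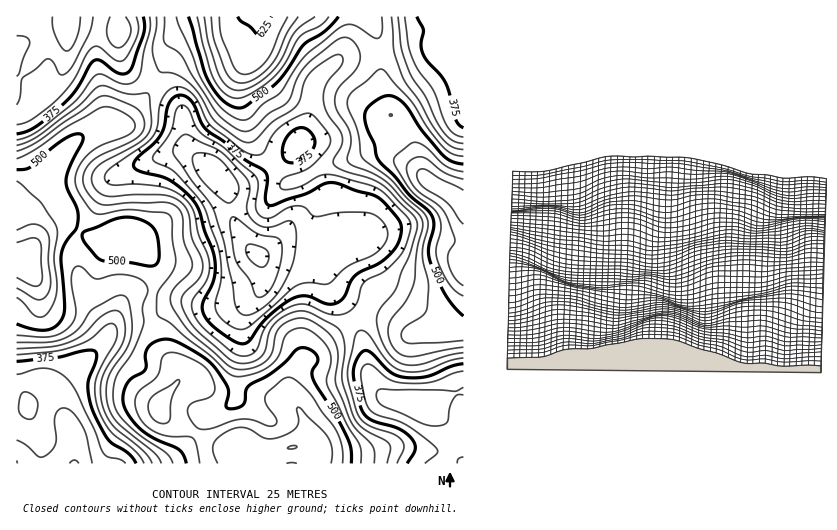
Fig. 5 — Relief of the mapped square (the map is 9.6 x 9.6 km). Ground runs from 270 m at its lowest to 625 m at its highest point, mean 435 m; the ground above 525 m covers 12.8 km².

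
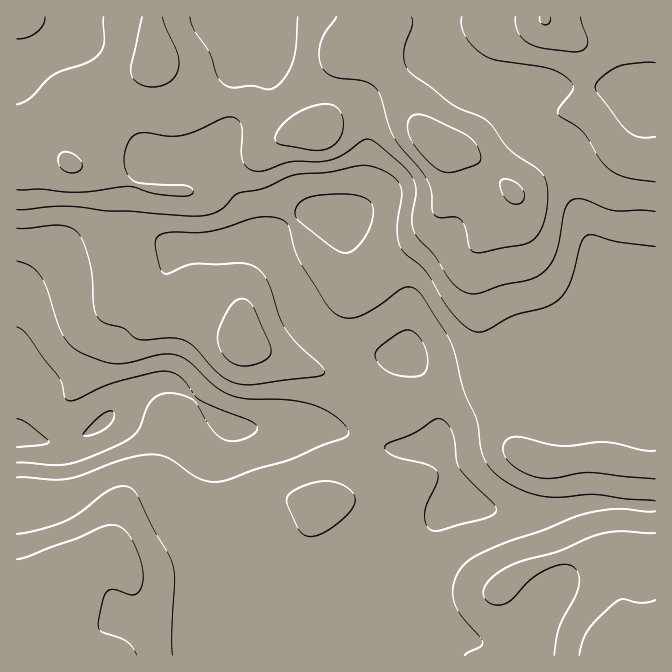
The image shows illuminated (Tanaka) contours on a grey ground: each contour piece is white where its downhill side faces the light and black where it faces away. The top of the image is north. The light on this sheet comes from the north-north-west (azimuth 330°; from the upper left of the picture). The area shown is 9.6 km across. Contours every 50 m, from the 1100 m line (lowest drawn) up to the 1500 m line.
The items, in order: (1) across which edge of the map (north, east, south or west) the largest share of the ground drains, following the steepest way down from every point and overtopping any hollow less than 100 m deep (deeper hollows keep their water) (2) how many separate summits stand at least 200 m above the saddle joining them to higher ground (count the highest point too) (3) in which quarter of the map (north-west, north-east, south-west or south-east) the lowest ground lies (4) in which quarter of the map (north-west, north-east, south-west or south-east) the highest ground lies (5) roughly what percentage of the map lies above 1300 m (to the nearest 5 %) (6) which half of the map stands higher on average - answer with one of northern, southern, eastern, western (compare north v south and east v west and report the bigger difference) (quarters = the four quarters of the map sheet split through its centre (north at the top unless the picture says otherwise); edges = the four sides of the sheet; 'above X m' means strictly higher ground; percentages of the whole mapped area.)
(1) Drainage is mainly to the west: more ground falls towards that edge than towards any other.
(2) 1 summit rises at least 200 m above its surroundings.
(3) Look to the south-west quarter for the lowest ground.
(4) The highest point lies in the north-east quarter of the map.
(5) About 40 % of the map lies above 1300 m.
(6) The northern half stands higher on average than the southern half.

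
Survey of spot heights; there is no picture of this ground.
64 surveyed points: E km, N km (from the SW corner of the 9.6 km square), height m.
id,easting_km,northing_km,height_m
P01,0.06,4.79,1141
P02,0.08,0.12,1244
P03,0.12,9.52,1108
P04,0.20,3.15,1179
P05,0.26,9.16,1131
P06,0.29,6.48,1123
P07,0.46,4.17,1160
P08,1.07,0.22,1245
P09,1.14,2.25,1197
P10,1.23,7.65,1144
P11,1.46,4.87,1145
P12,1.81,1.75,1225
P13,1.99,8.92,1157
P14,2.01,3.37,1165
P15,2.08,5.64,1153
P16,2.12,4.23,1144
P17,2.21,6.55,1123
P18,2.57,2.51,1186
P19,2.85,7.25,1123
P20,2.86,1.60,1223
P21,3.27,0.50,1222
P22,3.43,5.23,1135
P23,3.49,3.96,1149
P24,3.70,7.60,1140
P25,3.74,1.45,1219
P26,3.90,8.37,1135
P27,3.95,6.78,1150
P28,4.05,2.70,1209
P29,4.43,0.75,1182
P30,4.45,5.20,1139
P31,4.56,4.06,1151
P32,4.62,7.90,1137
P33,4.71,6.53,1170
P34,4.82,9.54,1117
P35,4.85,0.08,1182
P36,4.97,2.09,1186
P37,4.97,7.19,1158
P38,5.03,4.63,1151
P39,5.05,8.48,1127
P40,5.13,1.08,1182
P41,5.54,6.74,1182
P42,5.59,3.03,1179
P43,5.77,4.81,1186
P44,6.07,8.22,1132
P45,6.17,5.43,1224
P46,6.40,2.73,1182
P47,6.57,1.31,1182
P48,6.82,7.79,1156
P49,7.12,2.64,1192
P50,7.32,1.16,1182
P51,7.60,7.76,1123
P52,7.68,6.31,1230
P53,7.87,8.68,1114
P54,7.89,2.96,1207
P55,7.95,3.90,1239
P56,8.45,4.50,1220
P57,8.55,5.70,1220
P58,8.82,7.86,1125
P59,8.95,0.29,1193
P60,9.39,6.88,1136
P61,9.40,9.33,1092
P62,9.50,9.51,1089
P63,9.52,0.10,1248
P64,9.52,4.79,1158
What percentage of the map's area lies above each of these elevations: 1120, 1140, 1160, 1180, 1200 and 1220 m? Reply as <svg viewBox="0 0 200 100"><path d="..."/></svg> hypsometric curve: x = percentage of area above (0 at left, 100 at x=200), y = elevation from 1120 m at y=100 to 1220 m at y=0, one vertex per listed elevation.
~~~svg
<svg viewBox="0 0 200 100"><path d="M190 100l-39-20-36-20-22-20-41-20-20-20"/></svg>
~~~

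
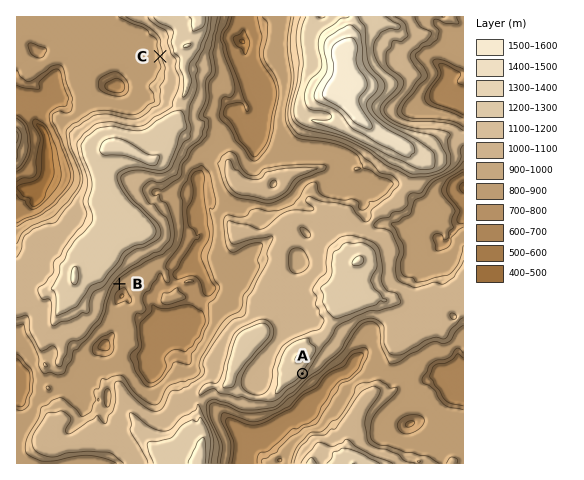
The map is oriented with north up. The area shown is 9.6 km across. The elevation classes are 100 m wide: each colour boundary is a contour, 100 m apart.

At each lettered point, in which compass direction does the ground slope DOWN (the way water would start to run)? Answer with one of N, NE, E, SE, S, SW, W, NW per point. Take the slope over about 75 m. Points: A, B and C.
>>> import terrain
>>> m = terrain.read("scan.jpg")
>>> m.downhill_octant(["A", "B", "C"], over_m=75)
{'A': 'SE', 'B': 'SE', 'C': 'W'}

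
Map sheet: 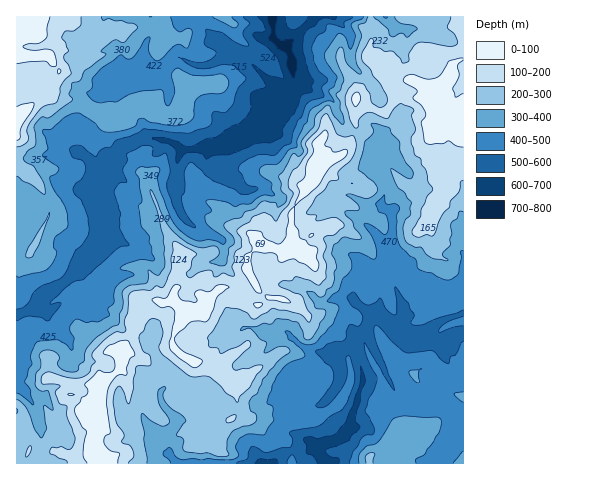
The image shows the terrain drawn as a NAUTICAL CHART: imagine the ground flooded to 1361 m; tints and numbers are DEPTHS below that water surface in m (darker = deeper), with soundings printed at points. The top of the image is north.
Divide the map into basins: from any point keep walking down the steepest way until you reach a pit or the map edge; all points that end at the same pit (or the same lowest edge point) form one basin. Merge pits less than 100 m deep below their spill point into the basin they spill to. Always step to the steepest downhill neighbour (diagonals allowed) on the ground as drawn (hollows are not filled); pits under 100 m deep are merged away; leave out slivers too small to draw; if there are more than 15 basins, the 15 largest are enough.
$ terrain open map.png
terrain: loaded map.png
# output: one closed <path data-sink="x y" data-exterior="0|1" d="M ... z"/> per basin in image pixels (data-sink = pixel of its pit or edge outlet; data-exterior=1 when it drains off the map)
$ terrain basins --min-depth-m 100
<path data-sink="272 19" data-exterior="0" d="M370 16l-354 1 1 447 89-1-4-6-9-4 2-21-1-15 6-15 1-17 20-16 3-23 8-13-2-11 5-9 0-9 3-6 7-1 16 6 12-2 9 7 3 9 17-5 4-4 3-8 13-12 10 1 25 16 11-7-12-11-8-15-1-10 2-7 10-11 18 5 14-1 0-35 14-24 9-8 4-12 7-6 17-8 6-8 8-18 0-28 8 6 18 6 4-1 8-11 1-12-14-14-11-19-2-7 5-20z"/><path data-sink="327 463" data-exterior="1" d="M412 80l-10 2-7 7-1 12-9 12-21-6-8-6 0 28-8 18-6 8-17 8-7 6-4 12-9 8-14 24 0 35-14 1-18-5-10 11-2 7 1 10 8 15 12 11-9 7-29-17-13 2-8 10-3 8-4 4-17 5-3-9-9-7-12 2-16-6-9 3-1 13-5 9 2 11-8 13-3 23-20 16-1 17-6 15 0 37 8 3 4 7 122 0-1-9-11-8 11-26 8-5 4 0 16 5 12 17 17 2 7 9 1 15 172-1 0-290-15-3-5 4-3 6-4-4-7-18 0-19 4-6-4-6 2-12-6-17 6-10z"/><path data-sink="385 17" data-exterior="1" d="M463 16l-92 0 2 13-5 20 2 7 11 19 12 13 13-8 10 1 11 6 12-1 11-10 4-12 10-5z"/><path data-sink="272 463" data-exterior="1" d="M239 416l-4 0-8 5-11 26 11 8 2 9 62-1 0-14-7-9-17-2-12-17z"/>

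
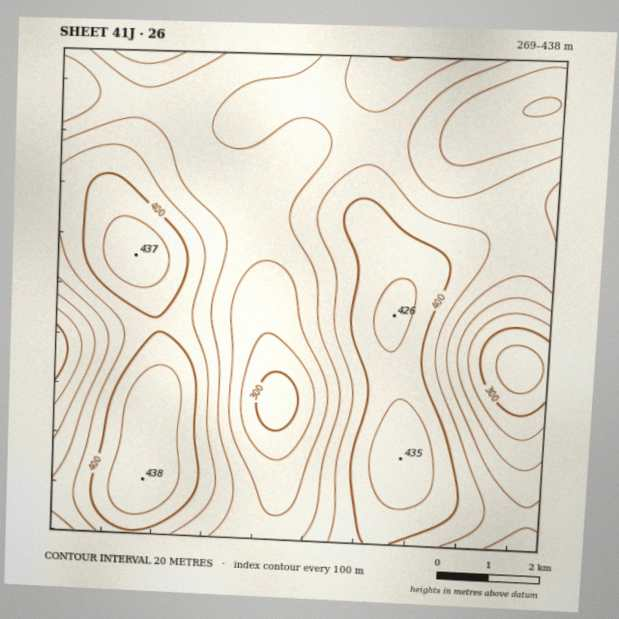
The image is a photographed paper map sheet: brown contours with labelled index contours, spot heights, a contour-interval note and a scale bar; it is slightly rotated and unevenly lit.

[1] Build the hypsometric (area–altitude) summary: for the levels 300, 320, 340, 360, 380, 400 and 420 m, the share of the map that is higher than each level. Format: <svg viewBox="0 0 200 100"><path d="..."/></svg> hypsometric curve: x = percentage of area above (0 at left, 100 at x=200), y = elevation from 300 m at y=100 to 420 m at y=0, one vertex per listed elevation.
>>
<svg viewBox="0 0 200 100"><path d="M194 100l-8-17-22-16-42-17-45-17-33-16-28-17"/></svg>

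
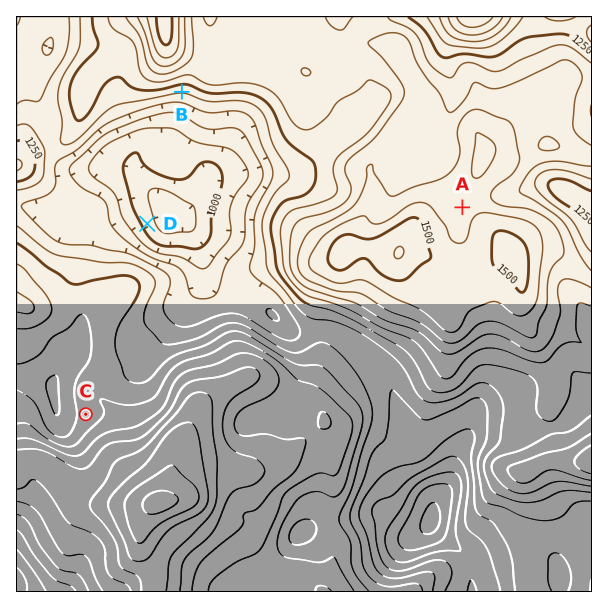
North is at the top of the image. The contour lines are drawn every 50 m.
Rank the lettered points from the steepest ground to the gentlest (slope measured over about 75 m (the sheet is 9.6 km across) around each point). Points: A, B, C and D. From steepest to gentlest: B D C A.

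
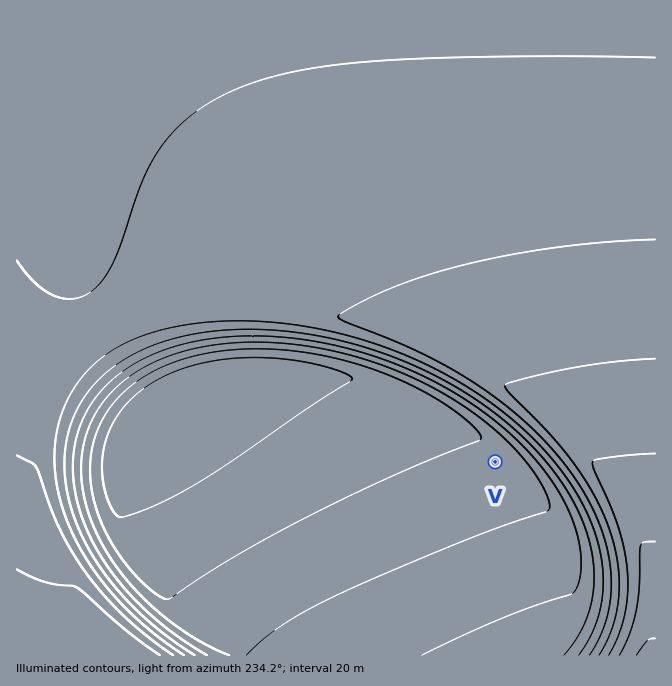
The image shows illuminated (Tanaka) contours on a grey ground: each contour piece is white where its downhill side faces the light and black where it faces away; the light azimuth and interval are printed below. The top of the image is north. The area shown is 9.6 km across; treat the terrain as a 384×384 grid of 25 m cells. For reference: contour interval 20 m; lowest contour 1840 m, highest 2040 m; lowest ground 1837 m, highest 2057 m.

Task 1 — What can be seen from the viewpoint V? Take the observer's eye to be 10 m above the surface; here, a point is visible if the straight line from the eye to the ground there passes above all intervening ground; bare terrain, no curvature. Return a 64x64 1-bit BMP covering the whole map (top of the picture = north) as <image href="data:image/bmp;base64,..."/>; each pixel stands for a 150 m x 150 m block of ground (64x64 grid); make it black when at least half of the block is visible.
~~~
<image width="64" height="64" href="data:image/bmp;base64,Qk0+AgAAAAAAAD4AAAAoAAAAQAAAAEAAAAABAAEAAAAAAAACAAATCwAAEwsAAAIAAAAAAAAA////AAAAAAAAAAf////8AAAAD/////wAAAAf/////gAAAH/////+AAAA//////8AAAH//////wAAAf//////AAAD//////8AAAf//////wAAD///////AAAP//////4AAA///////gAAD//////+AAAP//////wAAA///////AAAD//////4AAAP//////gAAA//////8AAAD//////gAAAP/////8AAAA//////gAAAD/////8AAAAP/////AAAAAf////4AAAAA////+AAAAAB////gAAAAAD///wAAAEAAD//4AAAAwAAAfwAAAAHAAAAAAAAAA8AAAAAAAAAHwAAAAAAAAA/AAAAAAAAAH8AAAAAAAAA/wAAAAAAAAH/AAAAAAAAA/8AAAAAAAAH/wAAAAAAAA//AAAAAAAAH/8AAAAAAAA//wAAAAAAAH//AAAAAAAA//8AAAAAAAP//wAAAAAAA///AAAAAAAP//8AAAAAAA///wAAAAAAH///AAAAAAA///8AAAAAAH///wAAAAAA////AAAAAAH///8AAAAAA////wAAAAAH////AAAAAA////8AAAAAH////wAAAAA/////AAAAAH////8AAAAA/////wAAAAH/////AAAAA/////8AAAAH/////wAAAA//////AAAAH/////8AAAA//////w=="/>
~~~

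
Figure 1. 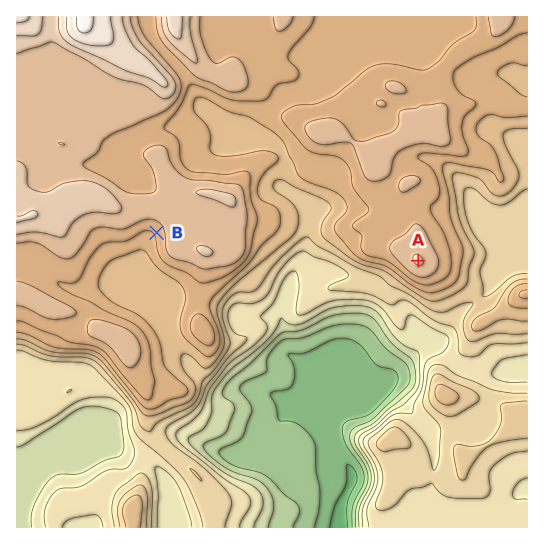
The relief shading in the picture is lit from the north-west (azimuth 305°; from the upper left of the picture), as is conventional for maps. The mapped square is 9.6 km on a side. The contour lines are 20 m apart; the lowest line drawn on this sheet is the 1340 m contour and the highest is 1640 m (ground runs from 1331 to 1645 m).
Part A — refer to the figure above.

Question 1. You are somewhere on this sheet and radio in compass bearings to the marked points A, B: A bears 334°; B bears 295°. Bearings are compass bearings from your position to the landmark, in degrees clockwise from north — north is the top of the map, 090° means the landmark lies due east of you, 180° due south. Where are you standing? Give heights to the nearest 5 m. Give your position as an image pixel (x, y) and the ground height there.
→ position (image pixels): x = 477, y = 382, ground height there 1460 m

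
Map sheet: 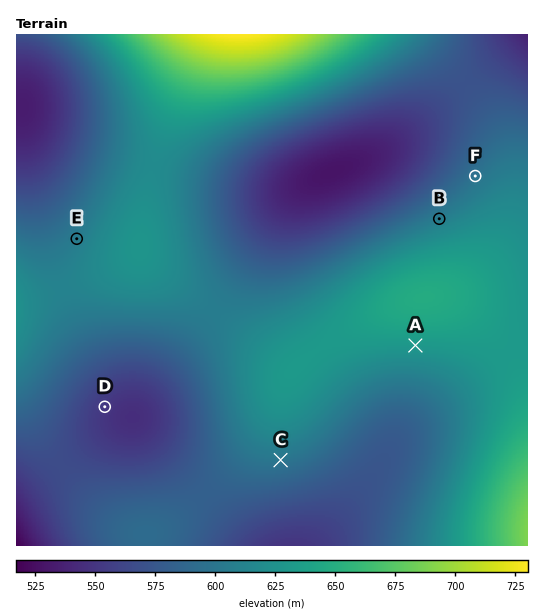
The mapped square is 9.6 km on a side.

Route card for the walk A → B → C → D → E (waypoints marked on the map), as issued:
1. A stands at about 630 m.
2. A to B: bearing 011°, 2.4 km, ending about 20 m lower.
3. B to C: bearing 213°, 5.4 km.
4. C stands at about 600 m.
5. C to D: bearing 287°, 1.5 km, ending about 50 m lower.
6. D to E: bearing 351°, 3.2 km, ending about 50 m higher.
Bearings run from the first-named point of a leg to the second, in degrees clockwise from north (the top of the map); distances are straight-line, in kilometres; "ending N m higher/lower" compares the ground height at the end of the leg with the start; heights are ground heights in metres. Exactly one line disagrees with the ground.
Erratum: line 5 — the distance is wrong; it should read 3.4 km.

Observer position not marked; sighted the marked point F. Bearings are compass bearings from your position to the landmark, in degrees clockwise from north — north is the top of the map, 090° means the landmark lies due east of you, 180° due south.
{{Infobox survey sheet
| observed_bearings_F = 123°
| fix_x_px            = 280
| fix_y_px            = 49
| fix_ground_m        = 704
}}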